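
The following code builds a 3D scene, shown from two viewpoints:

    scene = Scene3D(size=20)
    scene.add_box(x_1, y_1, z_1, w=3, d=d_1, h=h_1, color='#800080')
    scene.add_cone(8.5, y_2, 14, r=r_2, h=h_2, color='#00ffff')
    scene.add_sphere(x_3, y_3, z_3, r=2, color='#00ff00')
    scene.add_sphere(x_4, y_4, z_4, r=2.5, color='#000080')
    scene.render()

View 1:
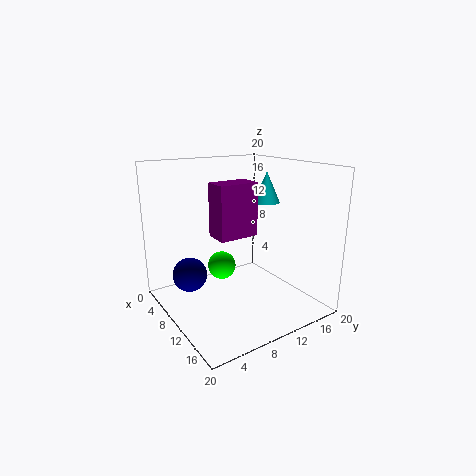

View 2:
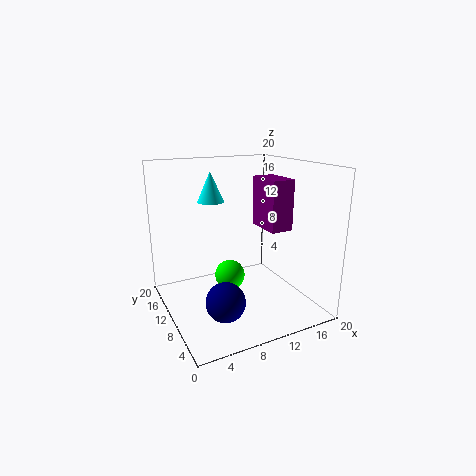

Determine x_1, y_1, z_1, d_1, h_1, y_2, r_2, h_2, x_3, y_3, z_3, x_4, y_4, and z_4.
x_1 = 12; y_1 = 4.5; z_1 = 12; d_1 = 5; h_1 = 6.5; y_2 = 16; r_2 = 2; h_2 = 4.5; x_3 = 8; y_3 = 8.5; z_3 = 5.5; x_4 = 5.5; y_4 = 4.5; z_4 = 4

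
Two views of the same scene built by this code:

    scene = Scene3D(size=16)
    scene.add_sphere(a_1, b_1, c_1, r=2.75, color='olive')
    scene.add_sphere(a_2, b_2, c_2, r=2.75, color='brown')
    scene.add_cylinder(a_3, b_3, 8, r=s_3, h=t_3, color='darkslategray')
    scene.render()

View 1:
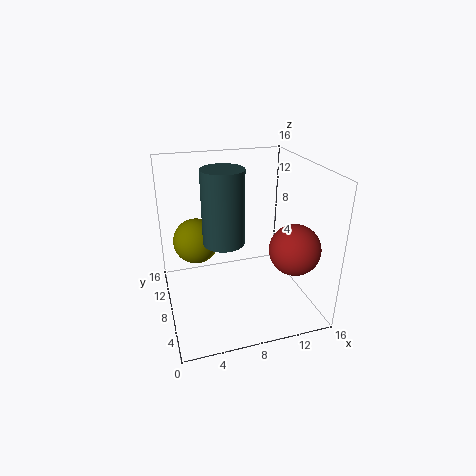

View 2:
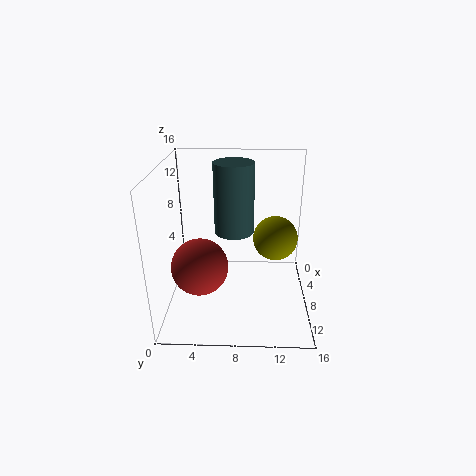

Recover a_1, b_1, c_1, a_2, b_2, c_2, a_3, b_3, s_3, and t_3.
a_1 = 4; b_1 = 12.5; c_1 = 6; a_2 = 13.25; b_2 = 4.5; c_2 = 7.5; a_3 = 6.25; b_3 = 7.5; s_3 = 2.25; t_3 = 8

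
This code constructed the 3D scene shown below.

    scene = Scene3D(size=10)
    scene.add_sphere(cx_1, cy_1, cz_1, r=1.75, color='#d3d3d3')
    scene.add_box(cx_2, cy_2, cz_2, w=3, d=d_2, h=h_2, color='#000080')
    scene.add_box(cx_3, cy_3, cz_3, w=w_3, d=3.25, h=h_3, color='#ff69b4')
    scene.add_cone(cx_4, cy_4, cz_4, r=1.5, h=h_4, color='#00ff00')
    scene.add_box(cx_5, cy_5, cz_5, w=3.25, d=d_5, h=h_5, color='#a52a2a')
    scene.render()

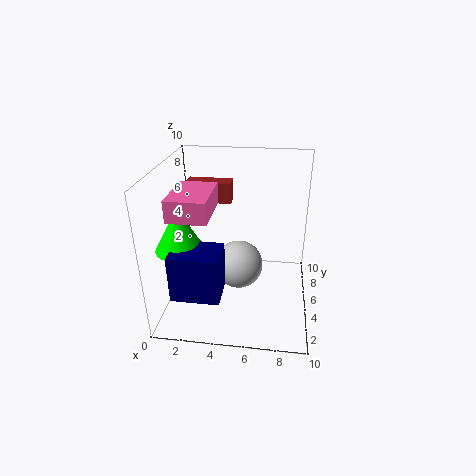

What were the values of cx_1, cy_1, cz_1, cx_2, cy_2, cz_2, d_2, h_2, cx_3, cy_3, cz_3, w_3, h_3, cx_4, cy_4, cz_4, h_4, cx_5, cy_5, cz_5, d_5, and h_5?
cx_1 = 5
cy_1 = 5.5
cz_1 = 2.5
cx_2 = 1.5
cy_2 = 0.25
cz_2 = 3
d_2 = 2.25
h_2 = 3
cx_3 = 1.75
cy_3 = 0.25
cz_3 = 8.25
w_3 = 2.25
h_3 = 1.25
cx_4 = 1.75
cy_4 = 2.25
cz_4 = 5.5
h_4 = 2.75
cx_5 = 1
cy_5 = 6.75
cz_5 = 6.75
d_5 = 1.25
h_5 = 1.5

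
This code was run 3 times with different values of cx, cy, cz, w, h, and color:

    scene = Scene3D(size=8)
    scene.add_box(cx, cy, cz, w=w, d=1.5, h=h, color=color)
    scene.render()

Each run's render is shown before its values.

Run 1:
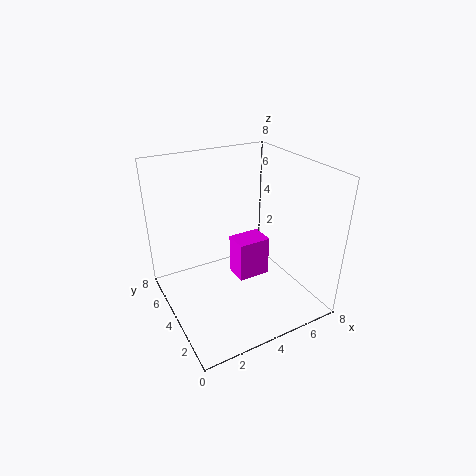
cx = 4.5; cy = 4.5; cz = 0.5; w = 2; h = 2.5; color = 'magenta'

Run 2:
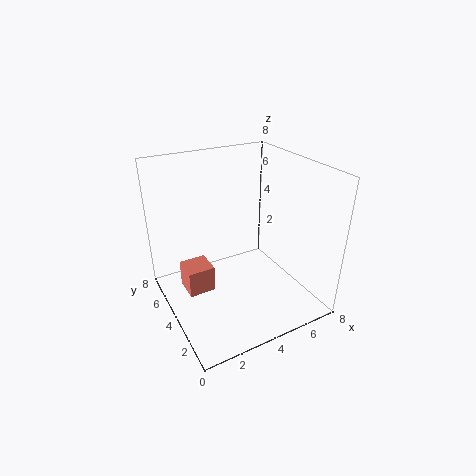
cx = 1; cy = 4; cz = 1; w = 1.5; h = 1.5; color = 'salmon'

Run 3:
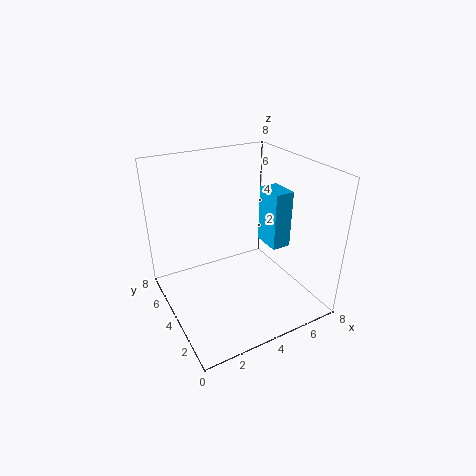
cx = 5; cy = 2; cz = 4; w = 1; h = 3; color = 'deepskyblue'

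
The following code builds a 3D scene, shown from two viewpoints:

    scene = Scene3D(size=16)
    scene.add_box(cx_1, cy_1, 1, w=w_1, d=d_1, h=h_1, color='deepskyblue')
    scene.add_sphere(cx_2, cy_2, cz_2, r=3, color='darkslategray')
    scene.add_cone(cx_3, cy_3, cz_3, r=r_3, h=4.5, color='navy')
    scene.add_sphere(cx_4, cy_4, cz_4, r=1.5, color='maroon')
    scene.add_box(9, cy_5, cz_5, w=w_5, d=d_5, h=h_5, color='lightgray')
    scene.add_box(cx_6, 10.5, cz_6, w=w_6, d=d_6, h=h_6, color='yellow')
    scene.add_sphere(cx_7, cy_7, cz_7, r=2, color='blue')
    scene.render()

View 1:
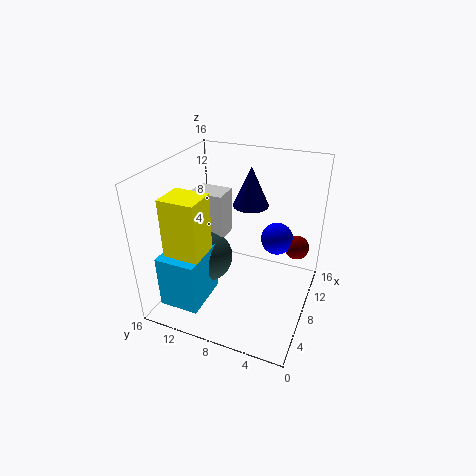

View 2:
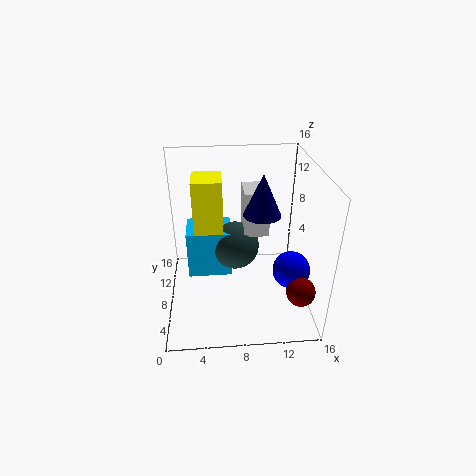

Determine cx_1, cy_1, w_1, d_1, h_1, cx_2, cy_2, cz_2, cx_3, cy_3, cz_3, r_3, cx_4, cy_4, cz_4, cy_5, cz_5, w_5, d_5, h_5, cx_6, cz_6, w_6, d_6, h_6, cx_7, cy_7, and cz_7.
cx_1 = 2, cy_1 = 10.5, w_1 = 5.5, d_1 = 4.5, h_1 = 6, cx_2 = 8, cy_2 = 12, cz_2 = 4.5, cx_3 = 10.5, cy_3 = 7.5, cz_3 = 11, r_3 = 2, cx_4 = 14, cy_4 = 2.5, cz_4 = 4.5, cy_5 = 10.5, cz_5 = 6.5, w_5 = 3, d_5 = 4, h_5 = 5.5, cx_6 = 3, cz_6 = 6.5, w_6 = 3.5, d_6 = 4, h_6 = 7, cx_7 = 13.5, cy_7 = 5, cz_7 = 5.5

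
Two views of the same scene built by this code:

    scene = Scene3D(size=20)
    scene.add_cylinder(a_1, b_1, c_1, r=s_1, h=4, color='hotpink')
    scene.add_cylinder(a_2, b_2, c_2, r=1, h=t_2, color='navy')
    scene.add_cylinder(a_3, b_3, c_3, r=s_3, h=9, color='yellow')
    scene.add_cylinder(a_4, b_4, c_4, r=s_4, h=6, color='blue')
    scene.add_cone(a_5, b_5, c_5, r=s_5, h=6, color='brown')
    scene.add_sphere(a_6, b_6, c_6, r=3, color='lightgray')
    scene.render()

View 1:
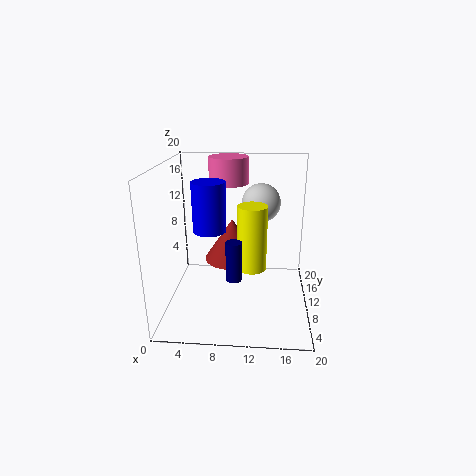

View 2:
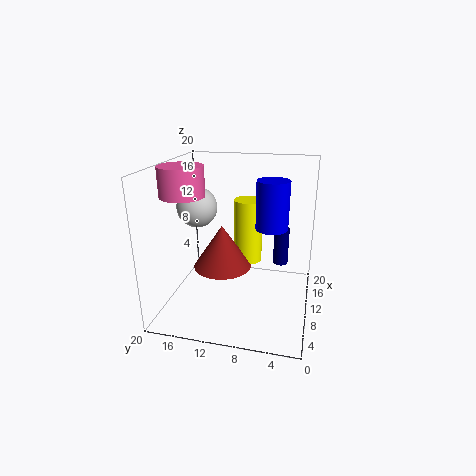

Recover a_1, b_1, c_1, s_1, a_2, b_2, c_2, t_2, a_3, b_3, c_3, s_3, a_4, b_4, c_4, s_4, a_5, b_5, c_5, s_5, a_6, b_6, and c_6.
a_1 = 8
b_1 = 17
c_1 = 16
s_1 = 3
a_2 = 10
b_2 = 4
c_2 = 7
t_2 = 5
a_3 = 12
b_3 = 9
c_3 = 6
s_3 = 2
a_4 = 7
b_4 = 5
c_4 = 13
s_4 = 2
a_5 = 9
b_5 = 12
c_5 = 6
s_5 = 4
a_6 = 13
b_6 = 17
c_6 = 13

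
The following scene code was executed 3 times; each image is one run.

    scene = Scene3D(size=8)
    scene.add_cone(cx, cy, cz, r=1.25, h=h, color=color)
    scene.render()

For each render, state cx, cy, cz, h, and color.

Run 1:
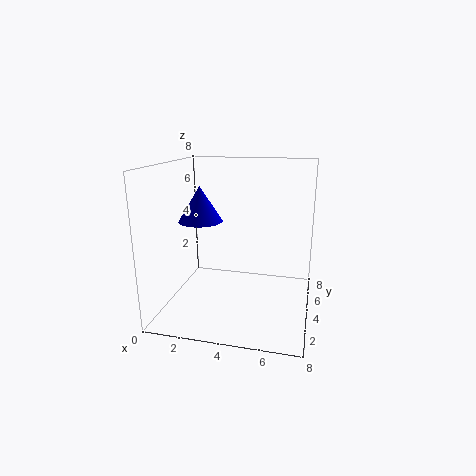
cx = 1.75
cy = 4.25
cz = 4.75
h = 2
color = 'blue'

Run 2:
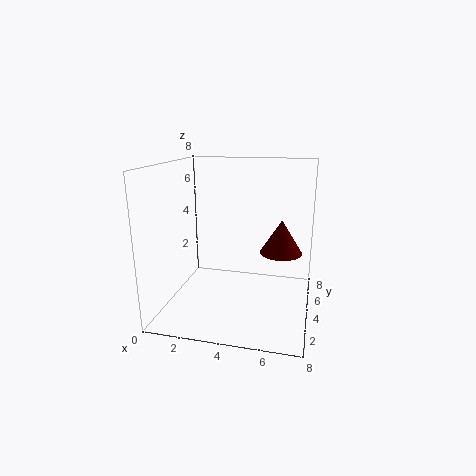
cx = 6.25
cy = 5.5
cz = 2.75
h = 2
color = 'maroon'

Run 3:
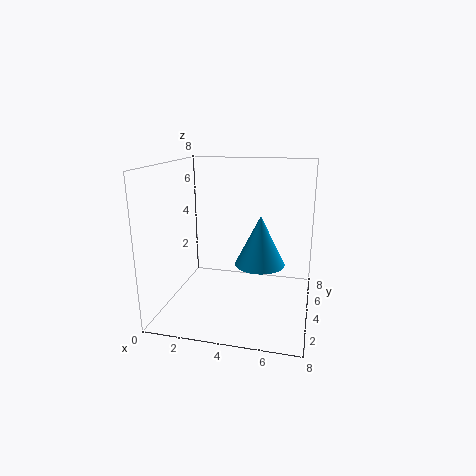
cx = 5.5
cy = 2.5
cz = 3.25
h = 2.5
color = 'deepskyblue'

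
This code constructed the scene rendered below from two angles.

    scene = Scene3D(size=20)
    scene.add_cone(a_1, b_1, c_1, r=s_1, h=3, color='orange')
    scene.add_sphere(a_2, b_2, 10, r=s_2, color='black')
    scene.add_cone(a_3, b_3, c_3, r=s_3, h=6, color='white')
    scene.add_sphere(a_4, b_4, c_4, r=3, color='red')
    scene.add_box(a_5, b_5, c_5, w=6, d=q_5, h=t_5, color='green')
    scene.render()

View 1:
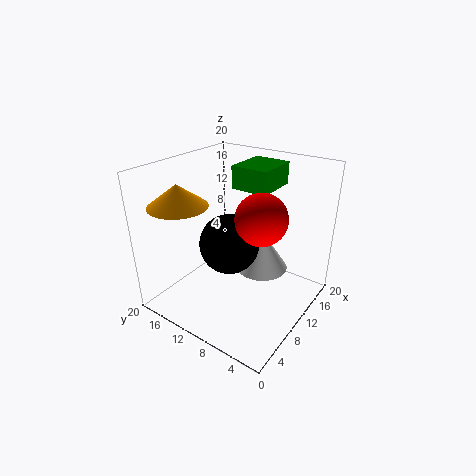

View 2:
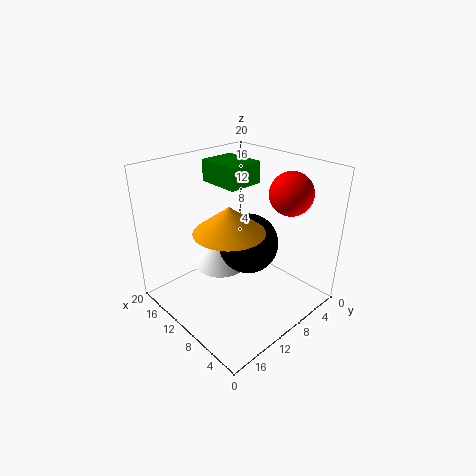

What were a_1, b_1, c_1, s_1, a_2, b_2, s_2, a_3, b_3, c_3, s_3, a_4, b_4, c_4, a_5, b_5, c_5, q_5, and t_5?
a_1 = 5, b_1 = 16, c_1 = 15, s_1 = 4, a_2 = 8, b_2 = 10, s_2 = 4, a_3 = 15, b_3 = 9, c_3 = 3, s_3 = 4, a_4 = 6, b_4 = 4, c_4 = 16, a_5 = 10, b_5 = 6, c_5 = 17, q_5 = 5, t_5 = 3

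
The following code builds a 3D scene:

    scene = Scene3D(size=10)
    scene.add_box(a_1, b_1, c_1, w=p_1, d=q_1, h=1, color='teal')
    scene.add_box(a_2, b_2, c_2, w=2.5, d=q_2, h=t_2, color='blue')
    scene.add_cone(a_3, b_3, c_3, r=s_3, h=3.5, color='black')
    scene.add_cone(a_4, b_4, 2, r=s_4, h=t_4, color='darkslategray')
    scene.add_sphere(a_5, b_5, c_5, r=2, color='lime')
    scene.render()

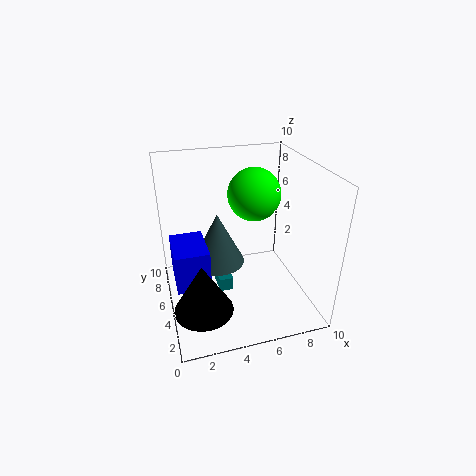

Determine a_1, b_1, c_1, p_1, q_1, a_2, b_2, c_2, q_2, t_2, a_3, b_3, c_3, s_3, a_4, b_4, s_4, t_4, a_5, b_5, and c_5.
a_1 = 3.5, b_1 = 4.5, c_1 = 1, p_1 = 1, q_1 = 3.5, a_2 = 0.5, b_2 = 5, c_2 = 1, q_2 = 3.5, t_2 = 3, a_3 = 2, b_3 = 3, c_3 = 1, s_3 = 2, a_4 = 4, b_4 = 7, s_4 = 2, t_4 = 4, a_5 = 7, b_5 = 7.5, c_5 = 7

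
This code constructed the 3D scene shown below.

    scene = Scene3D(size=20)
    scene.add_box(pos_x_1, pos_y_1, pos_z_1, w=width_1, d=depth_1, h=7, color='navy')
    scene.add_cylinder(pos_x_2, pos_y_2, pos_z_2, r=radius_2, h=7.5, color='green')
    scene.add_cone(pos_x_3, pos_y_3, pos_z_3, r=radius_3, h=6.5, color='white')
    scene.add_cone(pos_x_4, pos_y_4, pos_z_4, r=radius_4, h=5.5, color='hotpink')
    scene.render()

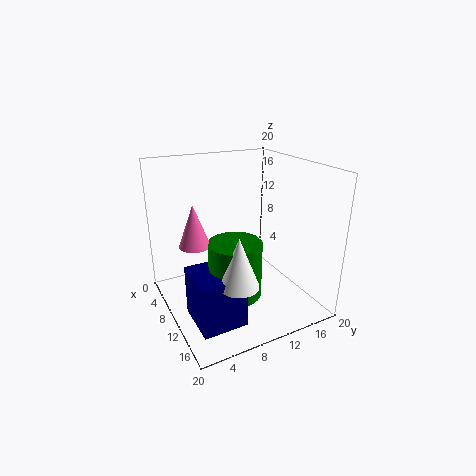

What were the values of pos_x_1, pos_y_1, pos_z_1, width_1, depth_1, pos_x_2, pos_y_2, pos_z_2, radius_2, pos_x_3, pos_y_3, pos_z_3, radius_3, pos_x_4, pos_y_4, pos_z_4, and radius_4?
pos_x_1 = 10, pos_y_1 = 2, pos_z_1 = 0.5, width_1 = 6.5, depth_1 = 6, pos_x_2 = 13, pos_y_2 = 8, pos_z_2 = 3.5, radius_2 = 3.5, pos_x_3 = 16, pos_y_3 = 7, pos_z_3 = 6.5, radius_3 = 2.5, pos_x_4 = 10.5, pos_y_4 = 3.5, pos_z_4 = 10.5, radius_4 = 2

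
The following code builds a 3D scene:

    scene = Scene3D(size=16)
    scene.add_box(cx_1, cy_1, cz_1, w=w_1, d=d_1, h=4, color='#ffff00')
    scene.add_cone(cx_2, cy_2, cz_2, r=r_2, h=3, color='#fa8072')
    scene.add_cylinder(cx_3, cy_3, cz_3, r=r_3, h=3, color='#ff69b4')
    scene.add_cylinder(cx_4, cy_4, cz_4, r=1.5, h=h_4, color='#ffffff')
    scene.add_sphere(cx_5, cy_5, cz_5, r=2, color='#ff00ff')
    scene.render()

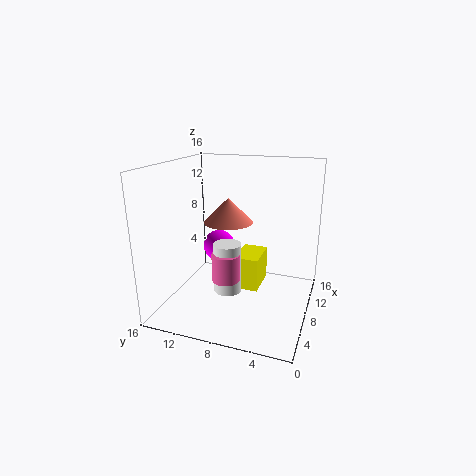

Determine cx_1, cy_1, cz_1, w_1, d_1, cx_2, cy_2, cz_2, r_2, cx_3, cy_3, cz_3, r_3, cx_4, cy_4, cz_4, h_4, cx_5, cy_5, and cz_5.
cx_1 = 9, cy_1 = 6, cz_1 = 1, w_1 = 4.5, d_1 = 3, cx_2 = 11.5, cy_2 = 10.5, cz_2 = 8.5, r_2 = 3, cx_3 = 5.5, cy_3 = 8.5, cz_3 = 4, r_3 = 1.5, cx_4 = 6, cy_4 = 8.5, cz_4 = 2.5, h_4 = 5.5, cx_5 = 12, cy_5 = 12, cz_5 = 5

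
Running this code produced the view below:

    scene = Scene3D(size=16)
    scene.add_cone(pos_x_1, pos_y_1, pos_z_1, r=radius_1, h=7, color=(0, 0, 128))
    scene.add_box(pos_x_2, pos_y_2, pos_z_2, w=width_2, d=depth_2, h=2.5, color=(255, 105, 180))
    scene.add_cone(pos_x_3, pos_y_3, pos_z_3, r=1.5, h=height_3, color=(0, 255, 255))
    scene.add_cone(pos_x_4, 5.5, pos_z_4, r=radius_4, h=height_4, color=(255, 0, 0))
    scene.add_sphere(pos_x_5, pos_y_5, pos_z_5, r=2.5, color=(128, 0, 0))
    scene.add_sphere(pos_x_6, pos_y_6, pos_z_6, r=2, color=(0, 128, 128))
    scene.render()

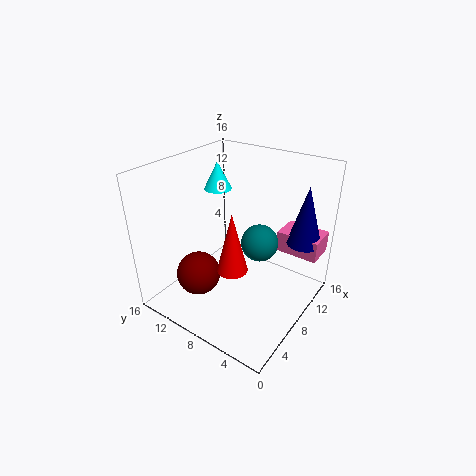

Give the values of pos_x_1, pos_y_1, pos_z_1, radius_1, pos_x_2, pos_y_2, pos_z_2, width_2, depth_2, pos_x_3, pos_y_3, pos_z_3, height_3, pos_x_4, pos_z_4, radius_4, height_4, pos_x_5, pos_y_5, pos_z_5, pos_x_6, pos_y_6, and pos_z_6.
pos_x_1 = 13.5, pos_y_1 = 2.5, pos_z_1 = 6.5, radius_1 = 2, pos_x_2 = 12.5, pos_y_2 = 0.5, pos_z_2 = 5, width_2 = 3.5, depth_2 = 5, pos_x_3 = 8.5, pos_y_3 = 11, pos_z_3 = 13, height_3 = 3, pos_x_4 = 3.5, pos_z_4 = 7.5, radius_4 = 1.5, height_4 = 6, pos_x_5 = 5, pos_y_5 = 11.5, pos_z_5 = 3.5, pos_x_6 = 8.5, pos_y_6 = 5.5, pos_z_6 = 8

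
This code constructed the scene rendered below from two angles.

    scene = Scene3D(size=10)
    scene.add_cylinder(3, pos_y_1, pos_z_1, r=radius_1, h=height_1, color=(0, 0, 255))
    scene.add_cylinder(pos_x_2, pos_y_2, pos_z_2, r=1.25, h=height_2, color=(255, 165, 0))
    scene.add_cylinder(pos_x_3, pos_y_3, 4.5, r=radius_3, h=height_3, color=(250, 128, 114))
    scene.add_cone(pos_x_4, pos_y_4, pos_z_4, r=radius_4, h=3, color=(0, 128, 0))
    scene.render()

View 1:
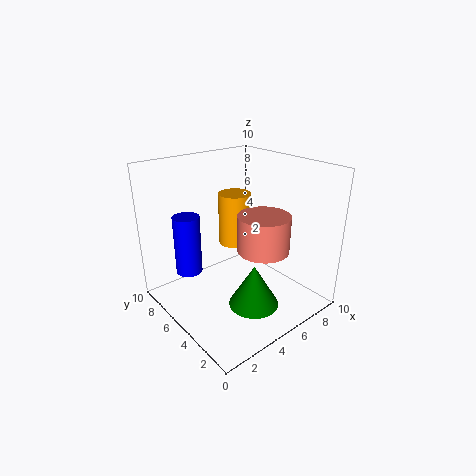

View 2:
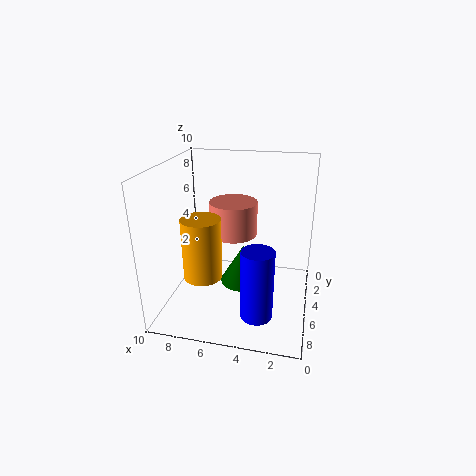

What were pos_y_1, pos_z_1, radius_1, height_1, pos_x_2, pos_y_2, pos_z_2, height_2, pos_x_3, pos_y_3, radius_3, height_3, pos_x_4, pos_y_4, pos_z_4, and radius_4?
pos_y_1 = 8.5; pos_z_1 = 1.5; radius_1 = 1; height_1 = 4.5; pos_x_2 = 6.75; pos_y_2 = 7.5; pos_z_2 = 3.25; height_2 = 4; pos_x_3 = 5.75; pos_y_3 = 3.25; radius_3 = 1.75; height_3 = 2.5; pos_x_4 = 5; pos_y_4 = 3.25; pos_z_4 = 0.5; radius_4 = 1.75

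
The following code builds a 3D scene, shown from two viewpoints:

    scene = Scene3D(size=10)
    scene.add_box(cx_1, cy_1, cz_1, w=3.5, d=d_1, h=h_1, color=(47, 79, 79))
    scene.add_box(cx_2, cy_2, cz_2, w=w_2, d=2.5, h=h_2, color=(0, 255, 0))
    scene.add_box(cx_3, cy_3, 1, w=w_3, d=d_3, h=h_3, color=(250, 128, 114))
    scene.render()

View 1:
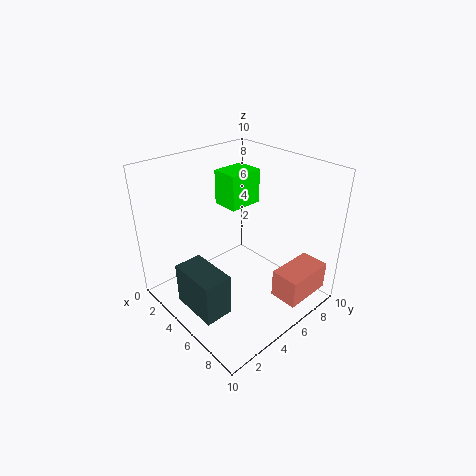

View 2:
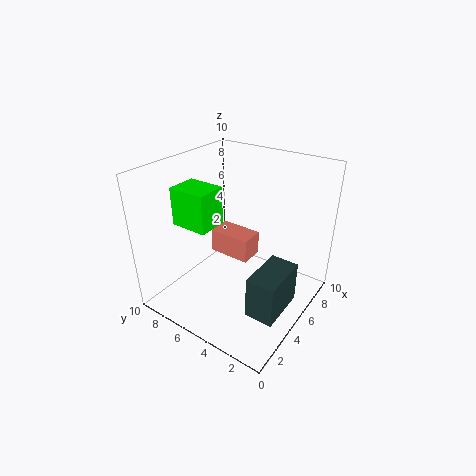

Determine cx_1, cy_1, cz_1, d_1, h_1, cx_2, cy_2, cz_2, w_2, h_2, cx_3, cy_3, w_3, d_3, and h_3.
cx_1 = 3
cy_1 = 1
cz_1 = 0.5
d_1 = 2
h_1 = 3
cx_2 = 2
cy_2 = 5.5
cz_2 = 6.5
w_2 = 2
h_2 = 2.5
cx_3 = 7.5
cy_3 = 6
w_3 = 2
d_3 = 3.5
h_3 = 2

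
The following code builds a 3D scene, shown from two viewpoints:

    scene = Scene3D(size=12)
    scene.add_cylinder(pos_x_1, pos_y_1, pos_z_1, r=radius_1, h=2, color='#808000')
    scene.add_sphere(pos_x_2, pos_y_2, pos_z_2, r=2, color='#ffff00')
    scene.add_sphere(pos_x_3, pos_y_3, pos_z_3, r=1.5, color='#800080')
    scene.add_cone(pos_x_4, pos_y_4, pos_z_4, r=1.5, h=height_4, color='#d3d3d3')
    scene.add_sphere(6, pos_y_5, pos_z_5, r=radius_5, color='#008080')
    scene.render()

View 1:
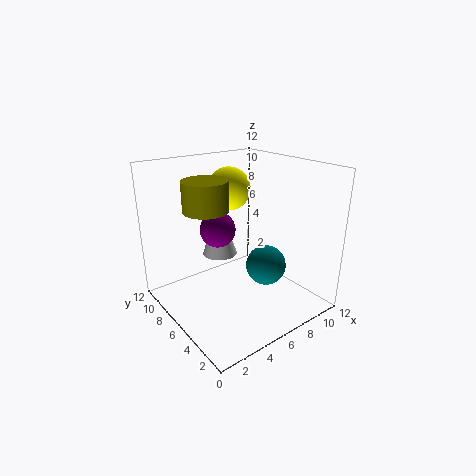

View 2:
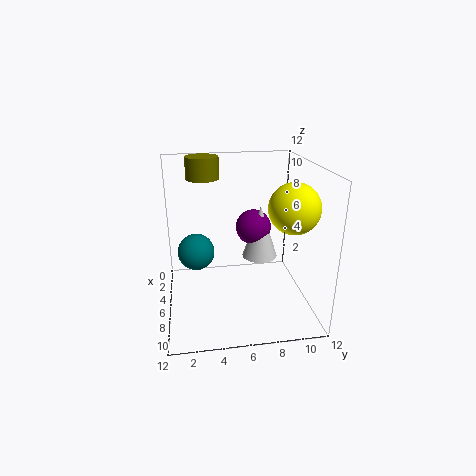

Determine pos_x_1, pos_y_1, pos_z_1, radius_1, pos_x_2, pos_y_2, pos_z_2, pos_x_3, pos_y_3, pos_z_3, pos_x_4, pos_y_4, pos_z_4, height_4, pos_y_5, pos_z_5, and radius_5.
pos_x_1 = 1.5
pos_y_1 = 3.5
pos_z_1 = 10
radius_1 = 1.5
pos_x_2 = 8
pos_y_2 = 10
pos_z_2 = 9
pos_x_3 = 5
pos_y_3 = 7.5
pos_z_3 = 6.5
pos_x_4 = 5.5
pos_y_4 = 8
pos_z_4 = 4
height_4 = 4.5
pos_y_5 = 2.5
pos_z_5 = 5
radius_5 = 1.5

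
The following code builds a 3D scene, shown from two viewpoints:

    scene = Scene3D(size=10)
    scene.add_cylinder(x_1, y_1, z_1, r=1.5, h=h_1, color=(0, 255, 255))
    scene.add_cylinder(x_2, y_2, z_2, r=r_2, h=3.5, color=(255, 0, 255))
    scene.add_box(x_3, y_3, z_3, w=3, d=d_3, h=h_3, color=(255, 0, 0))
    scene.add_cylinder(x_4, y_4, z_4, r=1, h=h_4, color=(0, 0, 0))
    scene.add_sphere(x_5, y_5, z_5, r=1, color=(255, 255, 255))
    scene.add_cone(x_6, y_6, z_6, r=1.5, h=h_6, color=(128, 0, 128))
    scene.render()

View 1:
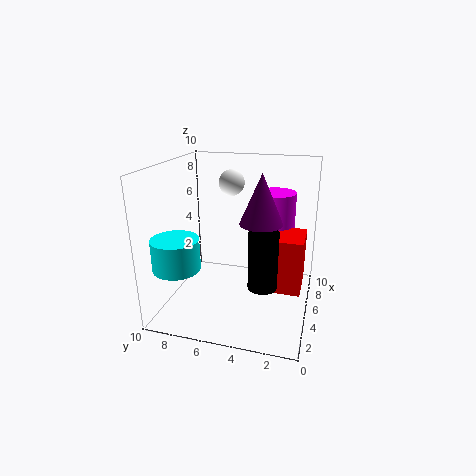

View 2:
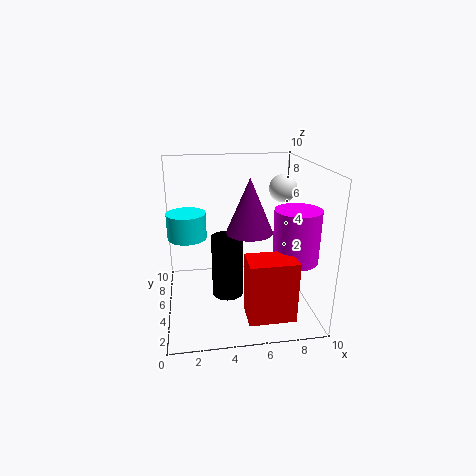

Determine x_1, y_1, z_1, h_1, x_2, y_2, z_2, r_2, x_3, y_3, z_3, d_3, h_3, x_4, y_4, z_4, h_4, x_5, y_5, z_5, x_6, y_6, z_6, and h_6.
x_1 = 1.5; y_1 = 8; z_1 = 4; h_1 = 2; x_2 = 8.5; y_2 = 3; z_2 = 4; r_2 = 1.5; x_3 = 5; y_3 = 0.5; z_3 = 1; d_3 = 2; h_3 = 4; x_4 = 4; y_4 = 3; z_4 = 2; h_4 = 4; x_5 = 8.5; y_5 = 6.5; z_5 = 8; x_6 = 5.5; y_6 = 3.5; z_6 = 6; h_6 = 3.5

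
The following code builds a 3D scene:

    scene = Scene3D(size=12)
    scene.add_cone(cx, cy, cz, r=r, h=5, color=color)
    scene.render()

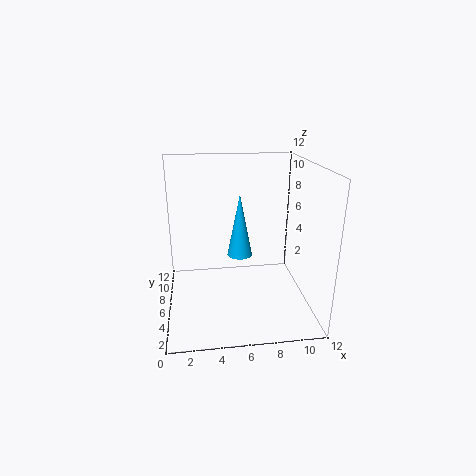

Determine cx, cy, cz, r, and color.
cx = 6
cy = 5
cz = 5
r = 1
color = 'deepskyblue'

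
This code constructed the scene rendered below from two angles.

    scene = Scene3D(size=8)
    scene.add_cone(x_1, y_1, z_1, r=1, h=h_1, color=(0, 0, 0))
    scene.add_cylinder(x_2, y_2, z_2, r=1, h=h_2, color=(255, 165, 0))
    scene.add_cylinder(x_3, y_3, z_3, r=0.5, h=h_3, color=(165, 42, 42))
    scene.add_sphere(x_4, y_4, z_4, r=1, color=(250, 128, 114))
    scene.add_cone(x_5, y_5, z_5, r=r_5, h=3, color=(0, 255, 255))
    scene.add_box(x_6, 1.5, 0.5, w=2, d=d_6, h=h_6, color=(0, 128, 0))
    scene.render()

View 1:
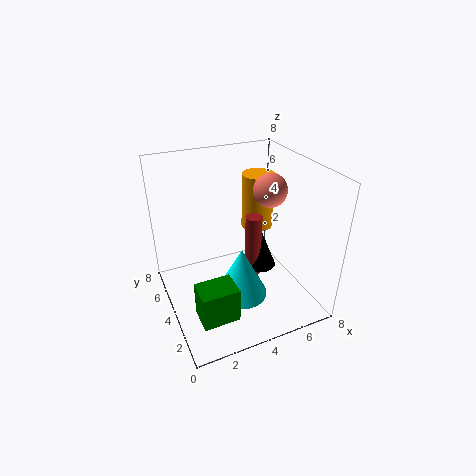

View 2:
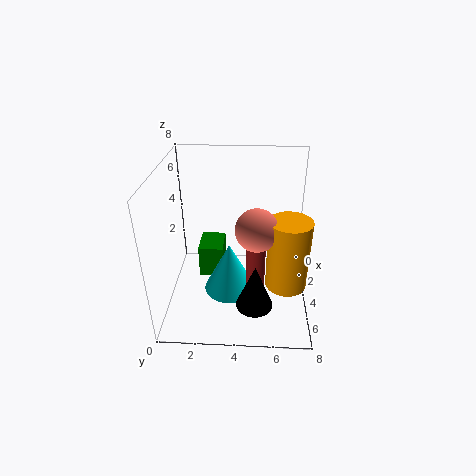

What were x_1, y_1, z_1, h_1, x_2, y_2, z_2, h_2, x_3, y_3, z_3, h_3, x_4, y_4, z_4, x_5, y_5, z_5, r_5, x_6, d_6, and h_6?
x_1 = 6; y_1 = 5; z_1 = 1; h_1 = 2.5; x_2 = 6.5; y_2 = 6.5; z_2 = 3; h_2 = 3.5; x_3 = 5.5; y_3 = 5; z_3 = 0.5; h_3 = 4; x_4 = 6.5; y_4 = 5; z_4 = 6; x_5 = 4; y_5 = 3.5; z_5 = 0.5; r_5 = 1.5; x_6 = 1; d_6 = 1.5; h_6 = 2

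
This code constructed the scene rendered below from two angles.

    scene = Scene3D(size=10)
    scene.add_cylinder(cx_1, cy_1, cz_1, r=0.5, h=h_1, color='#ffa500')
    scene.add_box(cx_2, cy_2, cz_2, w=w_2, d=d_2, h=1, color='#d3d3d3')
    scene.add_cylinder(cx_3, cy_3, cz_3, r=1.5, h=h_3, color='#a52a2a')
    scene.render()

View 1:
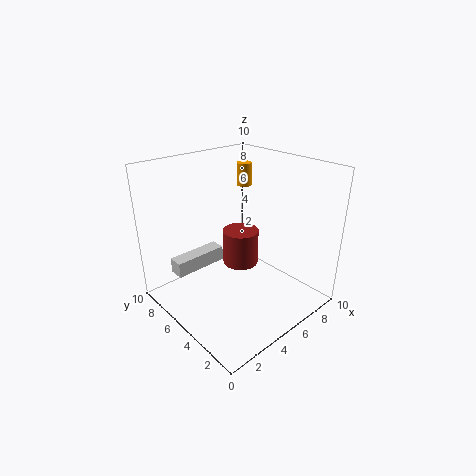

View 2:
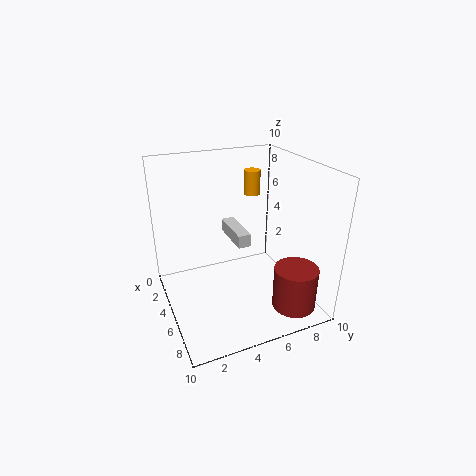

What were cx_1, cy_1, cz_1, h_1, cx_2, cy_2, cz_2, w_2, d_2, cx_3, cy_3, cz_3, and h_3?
cx_1 = 6
cy_1 = 5.5
cz_1 = 8.5
h_1 = 1.5
cx_2 = 0.5
cy_2 = 5.5
cz_2 = 3.5
w_2 = 3.5
d_2 = 1
cx_3 = 8
cy_3 = 8
cz_3 = 0.5
h_3 = 3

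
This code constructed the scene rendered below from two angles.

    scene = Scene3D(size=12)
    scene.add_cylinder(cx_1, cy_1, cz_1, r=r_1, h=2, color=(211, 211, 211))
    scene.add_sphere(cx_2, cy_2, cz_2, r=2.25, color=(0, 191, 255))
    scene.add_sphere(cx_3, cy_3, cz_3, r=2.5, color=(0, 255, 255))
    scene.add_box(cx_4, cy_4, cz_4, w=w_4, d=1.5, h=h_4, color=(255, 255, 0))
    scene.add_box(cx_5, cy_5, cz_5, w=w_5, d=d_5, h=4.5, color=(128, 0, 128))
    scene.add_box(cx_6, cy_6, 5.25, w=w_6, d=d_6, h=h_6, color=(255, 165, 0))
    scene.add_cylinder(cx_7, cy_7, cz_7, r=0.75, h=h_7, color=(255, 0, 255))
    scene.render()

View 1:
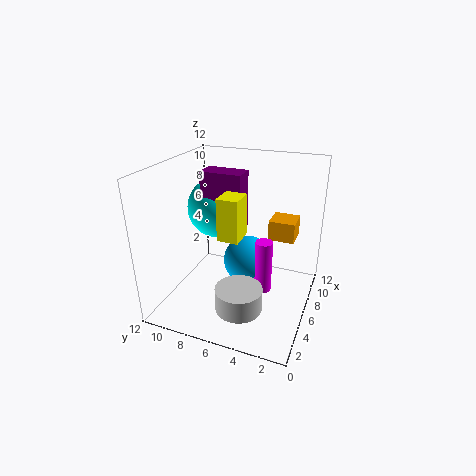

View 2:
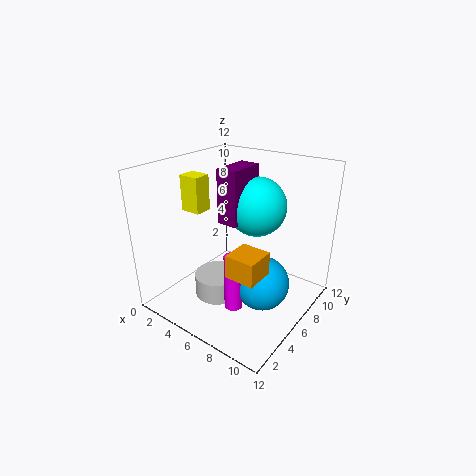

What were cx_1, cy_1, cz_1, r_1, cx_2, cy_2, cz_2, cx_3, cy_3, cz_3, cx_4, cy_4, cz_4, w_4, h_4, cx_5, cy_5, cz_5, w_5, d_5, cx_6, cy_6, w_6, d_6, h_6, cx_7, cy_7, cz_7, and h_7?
cx_1 = 4.25, cy_1 = 5.25, cz_1 = 0.25, r_1 = 2, cx_2 = 8.5, cy_2 = 6, cz_2 = 2.5, cx_3 = 6.5, cy_3 = 8, cz_3 = 8.25, cx_4 = 1.5, cy_4 = 4.25, cz_4 = 8, w_4 = 1.75, h_4 = 3, cx_5 = 4.5, cy_5 = 5.25, cz_5 = 7.25, w_5 = 1.75, d_5 = 3.25, cx_6 = 8, cy_6 = 1.75, w_6 = 2.25, d_6 = 2.25, h_6 = 1.75, cx_7 = 7, cy_7 = 4, cz_7 = 0.75, h_7 = 4.75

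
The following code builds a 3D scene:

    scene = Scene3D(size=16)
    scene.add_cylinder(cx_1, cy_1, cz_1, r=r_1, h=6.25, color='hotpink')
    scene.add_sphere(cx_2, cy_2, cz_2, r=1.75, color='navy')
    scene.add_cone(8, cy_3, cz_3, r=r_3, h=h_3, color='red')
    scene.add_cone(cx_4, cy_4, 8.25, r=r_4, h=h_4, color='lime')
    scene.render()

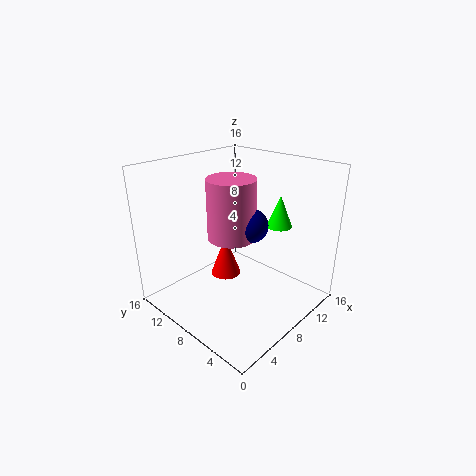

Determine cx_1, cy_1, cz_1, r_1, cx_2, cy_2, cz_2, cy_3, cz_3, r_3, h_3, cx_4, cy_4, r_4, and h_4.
cx_1 = 6.25
cy_1 = 7.25
cz_1 = 9
r_1 = 2.5
cx_2 = 7.25
cy_2 = 5.5
cz_2 = 10.5
cy_3 = 10
cz_3 = 2.75
r_3 = 1.75
h_3 = 4.75
cx_4 = 13.25
cy_4 = 6.25
r_4 = 1.5
h_4 = 3.75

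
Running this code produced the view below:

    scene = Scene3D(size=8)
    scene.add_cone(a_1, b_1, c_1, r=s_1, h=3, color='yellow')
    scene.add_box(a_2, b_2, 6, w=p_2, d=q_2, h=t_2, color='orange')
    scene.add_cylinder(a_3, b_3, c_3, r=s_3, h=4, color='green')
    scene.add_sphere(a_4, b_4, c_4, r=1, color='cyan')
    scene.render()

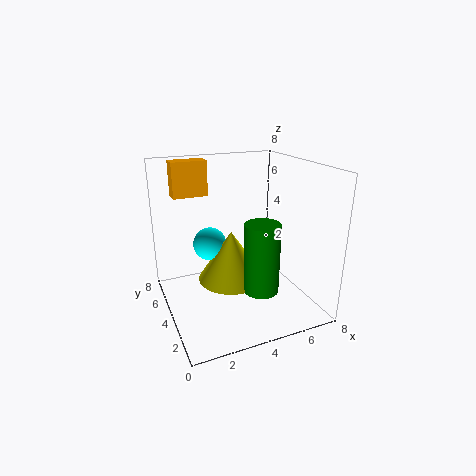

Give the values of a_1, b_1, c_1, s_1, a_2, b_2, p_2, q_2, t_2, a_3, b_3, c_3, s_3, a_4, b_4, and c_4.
a_1 = 4; b_1 = 5; c_1 = 1; s_1 = 2; a_2 = 1; b_2 = 6; p_2 = 2; q_2 = 1; t_2 = 2; a_3 = 5; b_3 = 3; c_3 = 1; s_3 = 1; a_4 = 3; b_4 = 6; c_4 = 3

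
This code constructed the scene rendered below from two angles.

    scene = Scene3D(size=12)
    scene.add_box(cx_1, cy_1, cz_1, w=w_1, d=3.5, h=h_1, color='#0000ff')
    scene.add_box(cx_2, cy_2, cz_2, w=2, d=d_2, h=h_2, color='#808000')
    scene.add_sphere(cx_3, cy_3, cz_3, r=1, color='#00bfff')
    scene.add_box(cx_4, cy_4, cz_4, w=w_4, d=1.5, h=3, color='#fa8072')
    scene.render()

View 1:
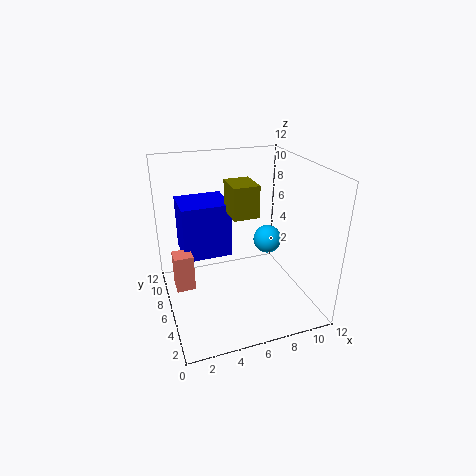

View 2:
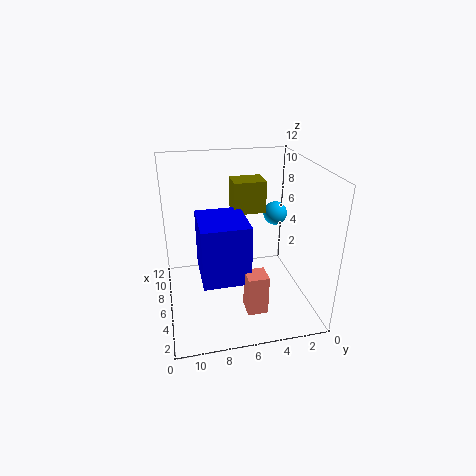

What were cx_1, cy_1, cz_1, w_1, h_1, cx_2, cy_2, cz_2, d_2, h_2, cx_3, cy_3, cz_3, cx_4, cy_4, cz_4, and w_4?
cx_1 = 1.5, cy_1 = 6, cz_1 = 4.5, w_1 = 4, h_1 = 4.5, cx_2 = 5, cy_2 = 4, cz_2 = 8.5, d_2 = 2.5, h_2 = 2.5, cx_3 = 7, cy_3 = 2.5, cz_3 = 7.5, cx_4 = 0.5, cy_4 = 5, cz_4 = 2.5, w_4 = 1.5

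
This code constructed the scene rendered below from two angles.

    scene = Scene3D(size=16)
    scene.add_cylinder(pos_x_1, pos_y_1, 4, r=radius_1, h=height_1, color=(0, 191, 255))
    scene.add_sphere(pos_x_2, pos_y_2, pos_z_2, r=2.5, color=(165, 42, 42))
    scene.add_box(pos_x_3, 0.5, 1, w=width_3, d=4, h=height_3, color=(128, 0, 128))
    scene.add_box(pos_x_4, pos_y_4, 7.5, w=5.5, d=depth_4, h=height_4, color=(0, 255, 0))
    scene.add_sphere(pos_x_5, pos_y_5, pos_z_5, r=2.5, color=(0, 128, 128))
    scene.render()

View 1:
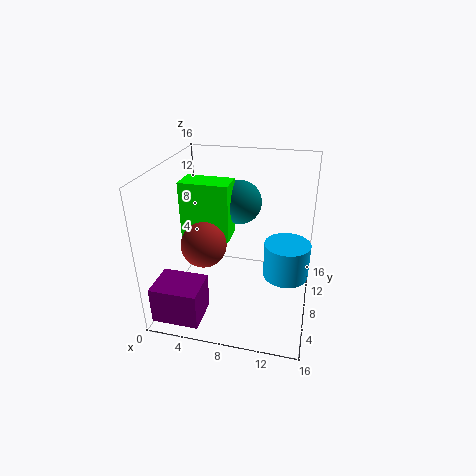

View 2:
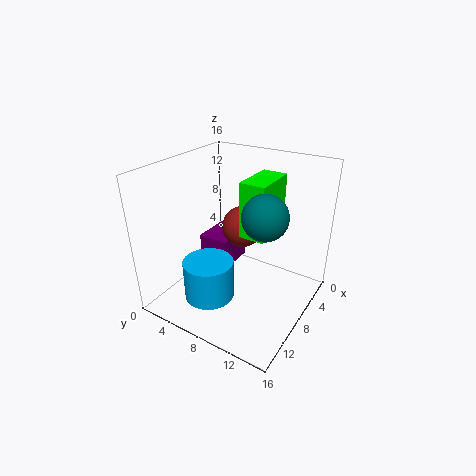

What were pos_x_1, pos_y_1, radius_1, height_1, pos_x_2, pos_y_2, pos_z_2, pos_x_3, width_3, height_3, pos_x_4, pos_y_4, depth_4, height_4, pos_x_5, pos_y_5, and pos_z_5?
pos_x_1 = 13.5
pos_y_1 = 8
radius_1 = 2.5
height_1 = 4
pos_x_2 = 4.5
pos_y_2 = 6.5
pos_z_2 = 7.5
pos_x_3 = 0.5
width_3 = 5
height_3 = 4
pos_x_4 = 1.5
pos_y_4 = 7.5
depth_4 = 3
height_4 = 6.5
pos_x_5 = 7.5
pos_y_5 = 11
pos_z_5 = 11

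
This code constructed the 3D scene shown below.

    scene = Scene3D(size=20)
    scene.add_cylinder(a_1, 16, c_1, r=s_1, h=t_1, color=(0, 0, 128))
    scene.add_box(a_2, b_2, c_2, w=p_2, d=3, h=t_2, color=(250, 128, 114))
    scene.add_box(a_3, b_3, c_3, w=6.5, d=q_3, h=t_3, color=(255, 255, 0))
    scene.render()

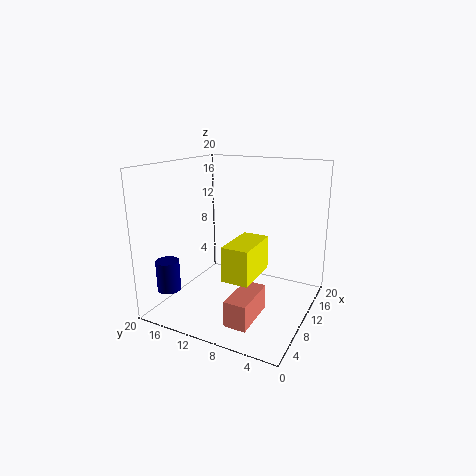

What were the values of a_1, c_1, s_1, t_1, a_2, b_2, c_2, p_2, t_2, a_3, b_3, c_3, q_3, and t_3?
a_1 = 2, c_1 = 4.5, s_1 = 1.5, t_1 = 4, a_2 = 3, b_2 = 5.5, c_2 = 0.5, p_2 = 6.5, t_2 = 3.5, a_3 = 3.5, b_3 = 5.5, c_3 = 6.5, q_3 = 3.5, t_3 = 4.5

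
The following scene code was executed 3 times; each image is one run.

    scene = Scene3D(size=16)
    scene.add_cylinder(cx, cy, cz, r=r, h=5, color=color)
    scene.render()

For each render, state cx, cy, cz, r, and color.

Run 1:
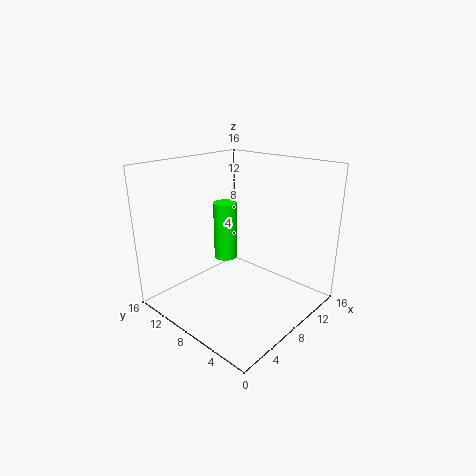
cx = 2.5; cy = 4.5; cz = 9; r = 1; color = 'lime'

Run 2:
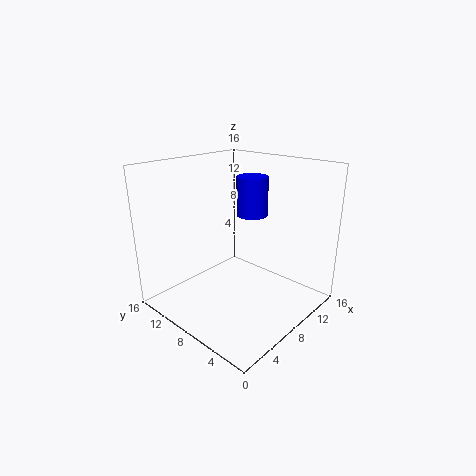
cx = 14; cy = 11; cz = 8.5; r = 2; color = 'blue'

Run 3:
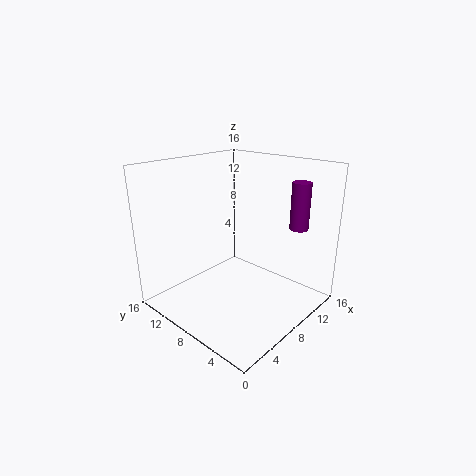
cx = 11.5; cy = 2.5; cz = 9.5; r = 1; color = 'purple'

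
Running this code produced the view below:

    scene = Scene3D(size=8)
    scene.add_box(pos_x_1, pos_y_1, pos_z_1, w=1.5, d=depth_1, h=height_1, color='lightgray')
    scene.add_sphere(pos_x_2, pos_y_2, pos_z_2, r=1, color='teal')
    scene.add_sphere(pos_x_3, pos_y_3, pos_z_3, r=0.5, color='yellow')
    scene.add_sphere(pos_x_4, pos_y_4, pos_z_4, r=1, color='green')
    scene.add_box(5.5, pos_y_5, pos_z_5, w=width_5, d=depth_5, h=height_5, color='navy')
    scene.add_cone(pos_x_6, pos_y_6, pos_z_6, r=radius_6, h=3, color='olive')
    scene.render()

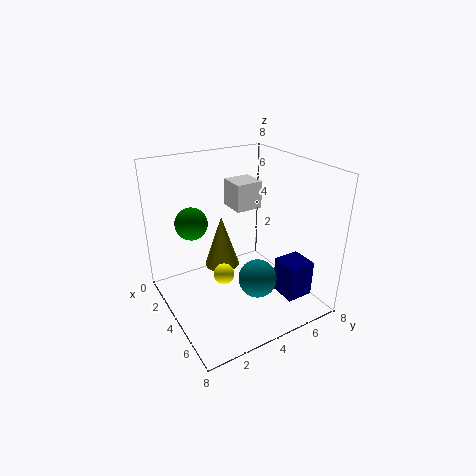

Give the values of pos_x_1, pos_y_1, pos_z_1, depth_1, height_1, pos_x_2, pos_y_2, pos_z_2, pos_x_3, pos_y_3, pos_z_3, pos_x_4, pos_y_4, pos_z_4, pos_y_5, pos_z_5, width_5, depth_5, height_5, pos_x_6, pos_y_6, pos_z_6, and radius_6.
pos_x_1 = 2.5; pos_y_1 = 4; pos_z_1 = 5.5; depth_1 = 1.5; height_1 = 1.5; pos_x_2 = 6; pos_y_2 = 4; pos_z_2 = 2.5; pos_x_3 = 6; pos_y_3 = 2; pos_z_3 = 3.5; pos_x_4 = 1; pos_y_4 = 2.5; pos_z_4 = 4; pos_y_5 = 5.5; pos_z_5 = 1; width_5 = 1.5; depth_5 = 1.5; height_5 = 2; pos_x_6 = 3; pos_y_6 = 3.5; pos_z_6 = 2; radius_6 = 1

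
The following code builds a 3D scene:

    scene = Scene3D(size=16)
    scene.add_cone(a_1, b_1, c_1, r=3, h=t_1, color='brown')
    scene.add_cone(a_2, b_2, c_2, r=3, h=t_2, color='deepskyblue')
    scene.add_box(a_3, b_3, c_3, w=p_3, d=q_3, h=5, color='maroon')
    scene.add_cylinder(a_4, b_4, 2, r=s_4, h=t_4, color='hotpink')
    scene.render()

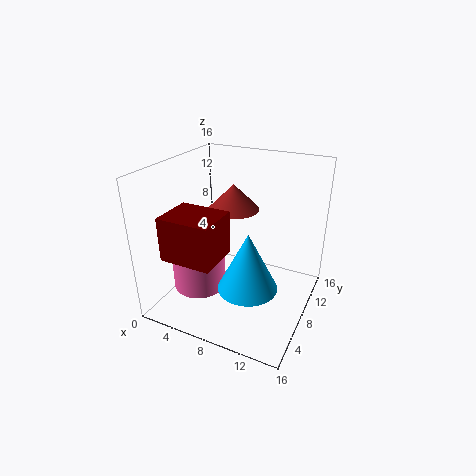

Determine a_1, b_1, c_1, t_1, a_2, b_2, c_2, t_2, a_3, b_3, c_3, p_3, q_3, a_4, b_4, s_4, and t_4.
a_1 = 6, b_1 = 11, c_1 = 10, t_1 = 3, a_2 = 11, b_2 = 4, c_2 = 5, t_2 = 6, a_3 = 1, b_3 = 3, c_3 = 6, p_3 = 6, q_3 = 5, a_4 = 4, b_4 = 6, s_4 = 3, t_4 = 4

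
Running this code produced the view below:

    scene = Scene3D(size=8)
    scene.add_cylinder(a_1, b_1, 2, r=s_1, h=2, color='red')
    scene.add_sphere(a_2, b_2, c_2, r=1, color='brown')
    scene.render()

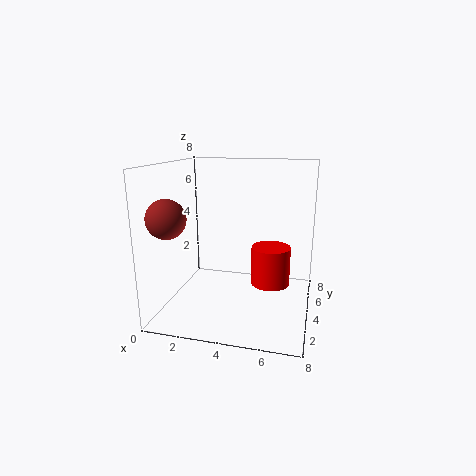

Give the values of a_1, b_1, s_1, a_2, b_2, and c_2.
a_1 = 6
b_1 = 3
s_1 = 1
a_2 = 1
b_2 = 1.5
c_2 = 5.5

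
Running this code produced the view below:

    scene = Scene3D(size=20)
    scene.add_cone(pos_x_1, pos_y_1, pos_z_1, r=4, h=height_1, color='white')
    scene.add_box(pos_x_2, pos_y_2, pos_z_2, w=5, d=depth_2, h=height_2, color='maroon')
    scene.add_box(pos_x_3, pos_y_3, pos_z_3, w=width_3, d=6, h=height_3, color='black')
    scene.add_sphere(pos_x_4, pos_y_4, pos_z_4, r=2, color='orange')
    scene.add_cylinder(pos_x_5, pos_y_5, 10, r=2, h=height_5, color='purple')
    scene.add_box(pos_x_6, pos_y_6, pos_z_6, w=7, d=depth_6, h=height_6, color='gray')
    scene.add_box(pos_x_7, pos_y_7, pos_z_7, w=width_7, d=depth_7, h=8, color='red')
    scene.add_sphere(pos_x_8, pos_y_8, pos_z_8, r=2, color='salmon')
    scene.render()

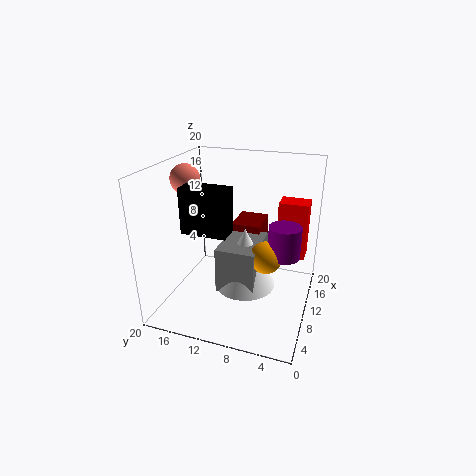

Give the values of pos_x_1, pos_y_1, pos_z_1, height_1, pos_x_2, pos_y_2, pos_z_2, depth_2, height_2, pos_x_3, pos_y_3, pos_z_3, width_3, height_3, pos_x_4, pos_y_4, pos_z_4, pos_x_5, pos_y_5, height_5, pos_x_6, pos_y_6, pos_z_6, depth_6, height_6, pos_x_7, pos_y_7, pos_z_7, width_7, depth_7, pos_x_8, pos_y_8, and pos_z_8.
pos_x_1 = 7, pos_y_1 = 8, pos_z_1 = 5, height_1 = 8, pos_x_2 = 10, pos_y_2 = 7, pos_z_2 = 8, depth_2 = 4, height_2 = 4, pos_x_3 = 5, pos_y_3 = 10, pos_z_3 = 12, width_3 = 3, height_3 = 6, pos_x_4 = 6, pos_y_4 = 5, pos_z_4 = 10, pos_x_5 = 7, pos_y_5 = 3, height_5 = 4, pos_x_6 = 4, pos_y_6 = 6, pos_z_6 = 5, depth_6 = 5, height_6 = 6, pos_x_7 = 12, pos_y_7 = 1, pos_z_7 = 7, width_7 = 3, depth_7 = 4, pos_x_8 = 9, pos_y_8 = 17, pos_z_8 = 18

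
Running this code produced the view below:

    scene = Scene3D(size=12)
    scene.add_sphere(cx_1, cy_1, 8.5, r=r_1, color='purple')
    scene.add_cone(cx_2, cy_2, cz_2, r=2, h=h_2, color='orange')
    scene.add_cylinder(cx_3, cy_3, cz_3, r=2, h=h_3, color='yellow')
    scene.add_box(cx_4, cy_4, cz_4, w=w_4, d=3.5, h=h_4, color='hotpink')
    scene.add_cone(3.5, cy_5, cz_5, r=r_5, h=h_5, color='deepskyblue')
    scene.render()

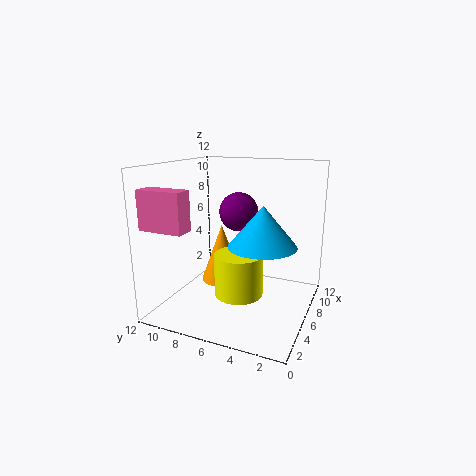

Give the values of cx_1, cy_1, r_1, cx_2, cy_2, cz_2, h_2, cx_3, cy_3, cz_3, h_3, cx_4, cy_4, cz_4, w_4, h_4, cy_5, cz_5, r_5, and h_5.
cx_1 = 5
cy_1 = 5.5
r_1 = 1.5
cx_2 = 9
cy_2 = 9
cz_2 = 0.5
h_2 = 5.5
cx_3 = 5
cy_3 = 5.5
cz_3 = 1.5
h_3 = 3.5
cx_4 = 0.5
cy_4 = 8
cz_4 = 7.5
w_4 = 1.5
h_4 = 3
cy_5 = 3
cz_5 = 6.5
r_5 = 2.5
h_5 = 3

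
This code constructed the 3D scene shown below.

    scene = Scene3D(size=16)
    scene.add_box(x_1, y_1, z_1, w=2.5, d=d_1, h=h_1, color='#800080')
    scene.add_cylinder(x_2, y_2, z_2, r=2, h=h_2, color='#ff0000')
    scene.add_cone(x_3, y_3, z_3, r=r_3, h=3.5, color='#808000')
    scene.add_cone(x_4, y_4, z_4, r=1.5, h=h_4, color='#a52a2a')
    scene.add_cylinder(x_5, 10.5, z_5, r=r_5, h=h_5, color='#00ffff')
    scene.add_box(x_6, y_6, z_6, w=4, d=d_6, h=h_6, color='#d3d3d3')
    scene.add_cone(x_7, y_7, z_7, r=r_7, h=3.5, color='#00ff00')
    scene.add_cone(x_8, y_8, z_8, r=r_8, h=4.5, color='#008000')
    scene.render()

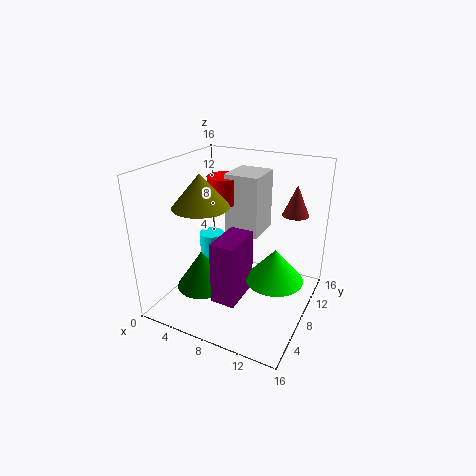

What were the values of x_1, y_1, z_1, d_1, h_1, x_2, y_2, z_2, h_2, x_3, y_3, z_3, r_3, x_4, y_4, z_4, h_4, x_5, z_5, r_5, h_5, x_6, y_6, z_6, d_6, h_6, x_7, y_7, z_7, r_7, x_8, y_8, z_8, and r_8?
x_1 = 8; y_1 = 2; z_1 = 3.5; d_1 = 4.5; h_1 = 6.5; x_2 = 5; y_2 = 10.5; z_2 = 11; h_2 = 3; x_3 = 5; y_3 = 5.5; z_3 = 12; r_3 = 3; x_4 = 13; y_4 = 12.5; z_4 = 10; h_4 = 3.5; x_5 = 3; z_5 = 2.5; r_5 = 1.5; h_5 = 4; x_6 = 5.5; y_6 = 9.5; z_6 = 7.5; d_6 = 4.5; h_6 = 7; x_7 = 13; y_7 = 6.5; z_7 = 5; r_7 = 3; x_8 = 4; y_8 = 6.5; z_8 = 1.5; r_8 = 3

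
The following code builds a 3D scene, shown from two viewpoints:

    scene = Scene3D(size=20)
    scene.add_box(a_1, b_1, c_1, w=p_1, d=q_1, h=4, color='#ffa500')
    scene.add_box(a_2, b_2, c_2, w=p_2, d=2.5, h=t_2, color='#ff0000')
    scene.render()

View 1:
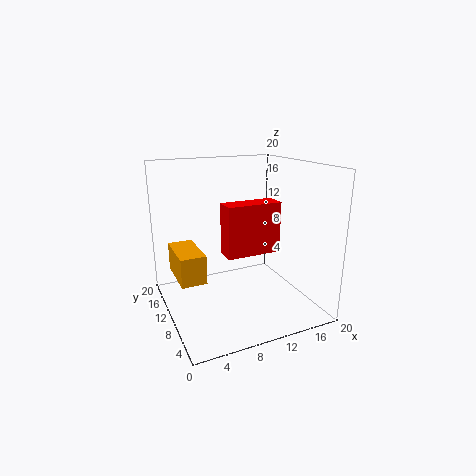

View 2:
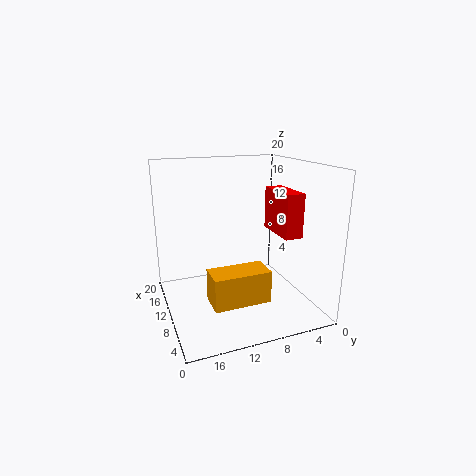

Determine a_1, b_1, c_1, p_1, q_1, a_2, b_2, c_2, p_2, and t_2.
a_1 = 1.5, b_1 = 9, c_1 = 4.5, p_1 = 3.5, q_1 = 7, a_2 = 5.5, b_2 = 2.5, c_2 = 10.5, p_2 = 6.5, t_2 = 6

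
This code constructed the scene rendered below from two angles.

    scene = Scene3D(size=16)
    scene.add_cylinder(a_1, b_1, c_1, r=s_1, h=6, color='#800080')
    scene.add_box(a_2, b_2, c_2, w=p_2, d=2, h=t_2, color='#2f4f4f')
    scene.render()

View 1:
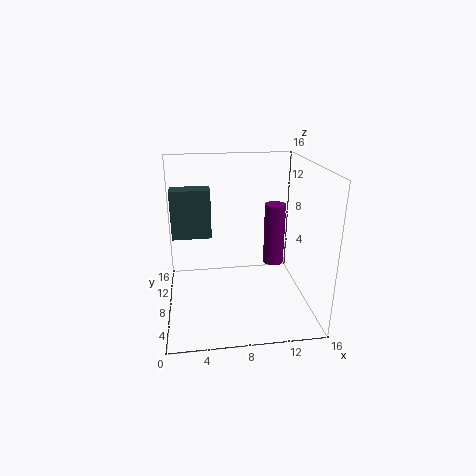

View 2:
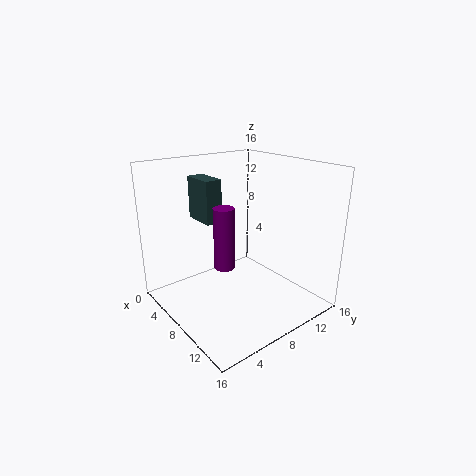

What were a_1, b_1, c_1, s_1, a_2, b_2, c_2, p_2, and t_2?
a_1 = 11, b_1 = 4, c_1 = 7, s_1 = 1, a_2 = 1, b_2 = 6, c_2 = 9, p_2 = 4, t_2 = 5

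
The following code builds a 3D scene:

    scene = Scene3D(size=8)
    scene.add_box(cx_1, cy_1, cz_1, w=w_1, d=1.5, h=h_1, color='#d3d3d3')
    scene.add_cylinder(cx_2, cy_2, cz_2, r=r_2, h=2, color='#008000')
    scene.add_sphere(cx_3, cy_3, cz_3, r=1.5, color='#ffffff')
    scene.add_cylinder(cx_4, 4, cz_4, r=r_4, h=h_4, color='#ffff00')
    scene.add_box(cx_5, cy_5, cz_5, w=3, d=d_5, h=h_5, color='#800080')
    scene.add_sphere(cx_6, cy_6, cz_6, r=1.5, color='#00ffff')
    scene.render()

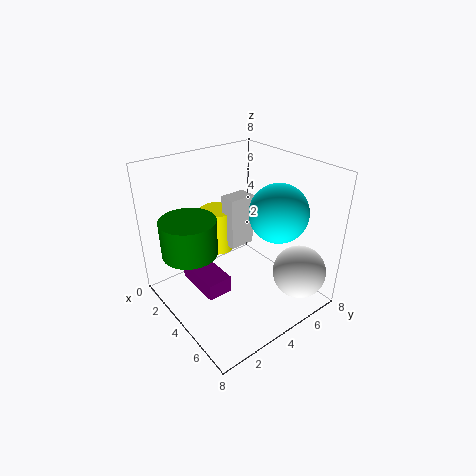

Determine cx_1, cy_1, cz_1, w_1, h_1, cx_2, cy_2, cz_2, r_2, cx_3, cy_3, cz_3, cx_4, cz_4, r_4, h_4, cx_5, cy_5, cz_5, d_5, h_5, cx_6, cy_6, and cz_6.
cx_1 = 2.5; cy_1 = 4; cz_1 = 3; w_1 = 1; h_1 = 3; cx_2 = 3; cy_2 = 1.5; cz_2 = 3.5; r_2 = 1.5; cx_3 = 6.5; cy_3 = 6.5; cz_3 = 2; cx_4 = 2; cz_4 = 2.5; r_4 = 1; h_4 = 2.5; cx_5 = 1; cy_5 = 2; cz_5 = 0.5; d_5 = 1.5; h_5 = 1; cx_6 = 6; cy_6 = 5; cz_6 = 6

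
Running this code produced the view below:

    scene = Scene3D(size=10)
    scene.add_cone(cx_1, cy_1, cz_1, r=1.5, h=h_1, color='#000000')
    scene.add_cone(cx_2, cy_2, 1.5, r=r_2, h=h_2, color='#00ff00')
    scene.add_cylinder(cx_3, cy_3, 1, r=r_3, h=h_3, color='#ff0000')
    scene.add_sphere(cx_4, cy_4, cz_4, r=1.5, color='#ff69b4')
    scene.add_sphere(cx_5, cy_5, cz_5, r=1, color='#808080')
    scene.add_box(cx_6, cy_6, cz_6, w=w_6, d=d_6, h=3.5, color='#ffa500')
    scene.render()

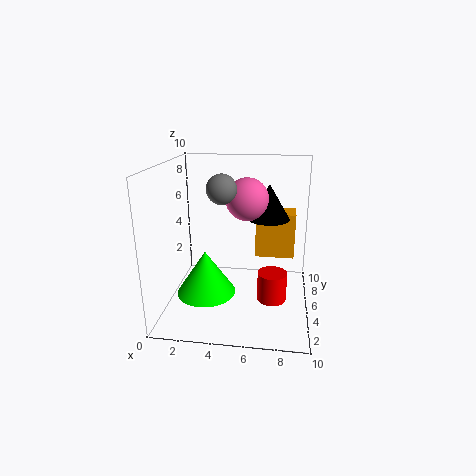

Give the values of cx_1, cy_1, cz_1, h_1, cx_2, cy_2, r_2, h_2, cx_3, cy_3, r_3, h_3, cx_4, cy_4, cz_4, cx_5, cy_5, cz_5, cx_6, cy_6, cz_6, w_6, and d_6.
cx_1 = 7
cy_1 = 6.5
cz_1 = 6
h_1 = 2.5
cx_2 = 3
cy_2 = 3.5
r_2 = 2
h_2 = 3
cx_3 = 7.5
cy_3 = 4
r_3 = 1
h_3 = 2
cx_4 = 5.5
cy_4 = 6
cz_4 = 7.5
cx_5 = 4
cy_5 = 4.5
cz_5 = 8.5
cx_6 = 6
cy_6 = 7.5
cz_6 = 2.5
w_6 = 3
d_6 = 2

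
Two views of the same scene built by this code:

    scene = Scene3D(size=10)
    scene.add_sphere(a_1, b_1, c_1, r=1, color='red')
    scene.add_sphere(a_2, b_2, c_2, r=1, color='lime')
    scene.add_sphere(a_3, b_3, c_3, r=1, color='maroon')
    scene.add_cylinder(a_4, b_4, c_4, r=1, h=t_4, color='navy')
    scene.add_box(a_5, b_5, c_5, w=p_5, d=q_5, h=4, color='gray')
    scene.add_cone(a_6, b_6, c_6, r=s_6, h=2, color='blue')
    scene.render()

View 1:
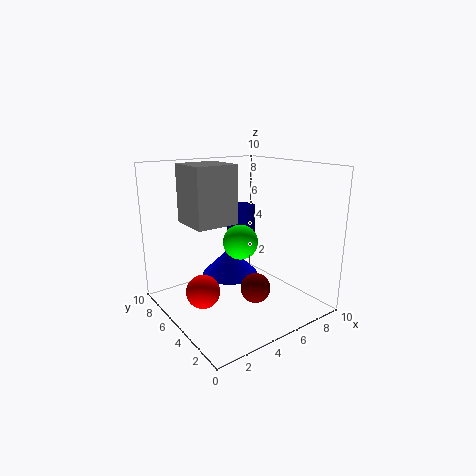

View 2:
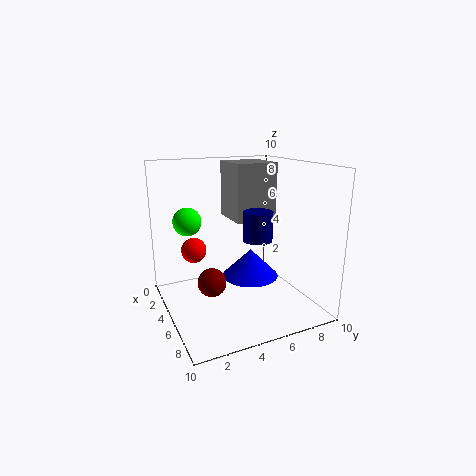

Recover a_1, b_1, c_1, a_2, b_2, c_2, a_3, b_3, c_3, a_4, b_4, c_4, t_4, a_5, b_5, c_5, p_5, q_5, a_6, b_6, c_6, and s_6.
a_1 = 1, b_1 = 3, c_1 = 3, a_2 = 3, b_2 = 2, c_2 = 6, a_3 = 5, b_3 = 3, c_3 = 2, a_4 = 6, b_4 = 6, c_4 = 5, t_4 = 2, a_5 = 2, b_5 = 5, c_5 = 6, p_5 = 3, q_5 = 3, a_6 = 5, b_6 = 6, c_6 = 2, s_6 = 2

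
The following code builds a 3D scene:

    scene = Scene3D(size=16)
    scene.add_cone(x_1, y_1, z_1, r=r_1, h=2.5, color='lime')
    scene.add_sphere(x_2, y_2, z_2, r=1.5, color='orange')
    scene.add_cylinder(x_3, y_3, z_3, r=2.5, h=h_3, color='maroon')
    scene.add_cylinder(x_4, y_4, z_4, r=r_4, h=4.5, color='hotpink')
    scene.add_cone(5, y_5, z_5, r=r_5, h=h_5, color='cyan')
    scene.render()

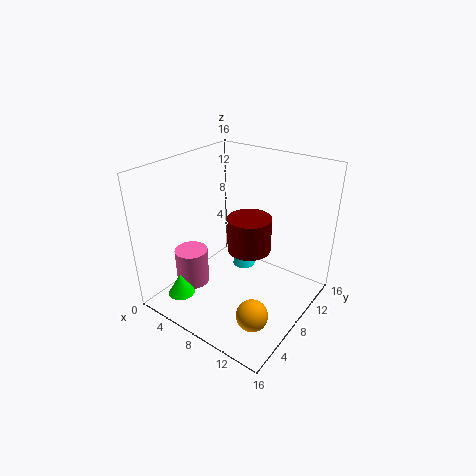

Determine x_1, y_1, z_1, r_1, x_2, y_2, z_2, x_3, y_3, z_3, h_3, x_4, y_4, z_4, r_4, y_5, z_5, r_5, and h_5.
x_1 = 3.5; y_1 = 3; z_1 = 1.5; r_1 = 1.5; x_2 = 14; y_2 = 2; z_2 = 4.5; x_3 = 8.5; y_3 = 9.5; z_3 = 6; h_3 = 4; x_4 = 2; y_4 = 6.5; z_4 = 0.5; r_4 = 2; y_5 = 13.5; z_5 = 0.5; r_5 = 1.5; h_5 = 4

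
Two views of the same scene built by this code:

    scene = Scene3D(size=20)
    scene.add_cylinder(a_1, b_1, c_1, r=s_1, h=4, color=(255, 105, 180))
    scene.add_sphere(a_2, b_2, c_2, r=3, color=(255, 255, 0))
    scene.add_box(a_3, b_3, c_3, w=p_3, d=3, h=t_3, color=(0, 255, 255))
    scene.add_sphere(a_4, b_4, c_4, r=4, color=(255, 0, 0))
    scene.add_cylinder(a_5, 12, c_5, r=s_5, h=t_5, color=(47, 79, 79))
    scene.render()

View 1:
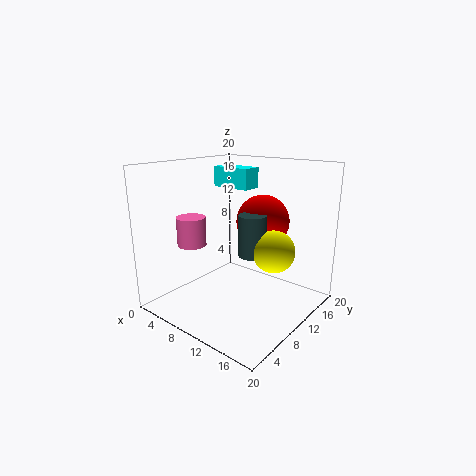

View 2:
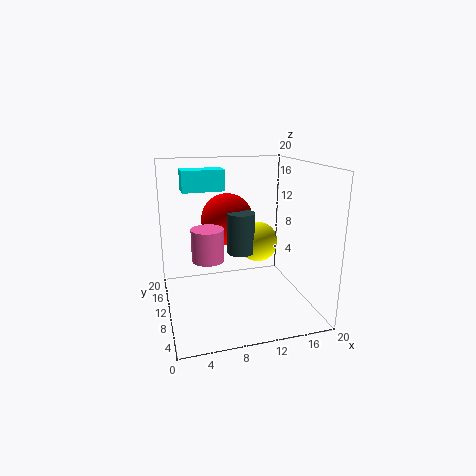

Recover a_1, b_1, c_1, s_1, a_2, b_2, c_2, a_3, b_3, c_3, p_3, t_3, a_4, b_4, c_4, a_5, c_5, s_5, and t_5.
a_1 = 5, b_1 = 6, c_1 = 9, s_1 = 2, a_2 = 14, b_2 = 13, c_2 = 8, a_3 = 3, b_3 = 13, c_3 = 16, p_3 = 6, t_3 = 3, a_4 = 10, b_4 = 16, c_4 = 11, a_5 = 11, c_5 = 7, s_5 = 2, t_5 = 6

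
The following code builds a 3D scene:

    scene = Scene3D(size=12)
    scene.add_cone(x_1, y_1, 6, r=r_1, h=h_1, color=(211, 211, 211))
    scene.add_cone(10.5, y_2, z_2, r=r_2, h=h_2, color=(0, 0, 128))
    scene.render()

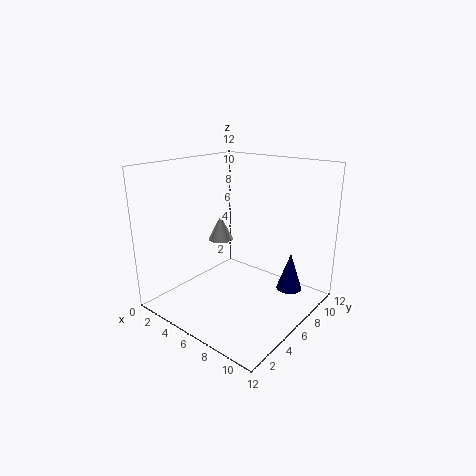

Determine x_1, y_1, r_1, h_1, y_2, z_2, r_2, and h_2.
x_1 = 5
y_1 = 5
r_1 = 1
h_1 = 2
y_2 = 7
z_2 = 2.5
r_2 = 1
h_2 = 3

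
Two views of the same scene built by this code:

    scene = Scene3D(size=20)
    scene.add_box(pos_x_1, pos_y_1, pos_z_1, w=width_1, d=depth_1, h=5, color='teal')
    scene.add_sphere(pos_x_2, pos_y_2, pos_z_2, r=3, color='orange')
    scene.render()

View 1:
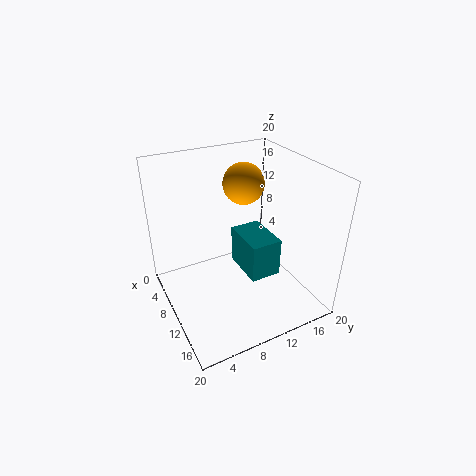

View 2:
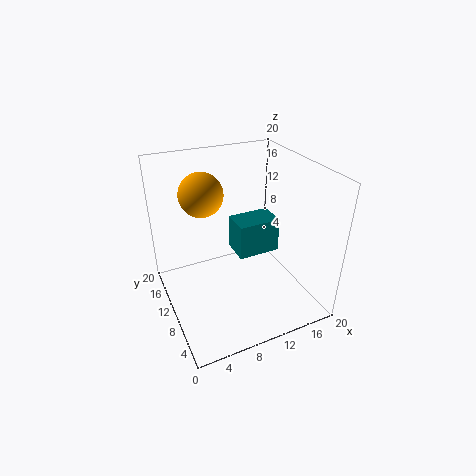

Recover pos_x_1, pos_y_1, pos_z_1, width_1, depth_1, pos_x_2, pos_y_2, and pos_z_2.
pos_x_1 = 10
pos_y_1 = 9
pos_z_1 = 7
width_1 = 6
depth_1 = 4
pos_x_2 = 6
pos_y_2 = 13
pos_z_2 = 16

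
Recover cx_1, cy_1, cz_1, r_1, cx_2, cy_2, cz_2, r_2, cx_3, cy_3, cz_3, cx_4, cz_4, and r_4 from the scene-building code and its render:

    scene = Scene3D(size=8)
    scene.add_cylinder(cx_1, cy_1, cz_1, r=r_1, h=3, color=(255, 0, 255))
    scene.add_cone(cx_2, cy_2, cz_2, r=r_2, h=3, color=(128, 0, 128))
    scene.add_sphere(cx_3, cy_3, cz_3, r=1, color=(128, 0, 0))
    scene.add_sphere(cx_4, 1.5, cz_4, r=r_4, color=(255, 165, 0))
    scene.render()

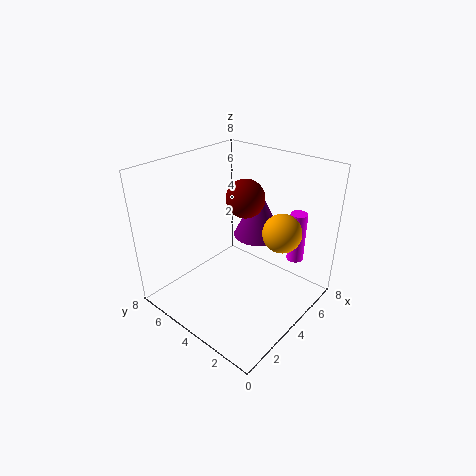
cx_1 = 7, cy_1 = 2, cz_1 = 2, r_1 = 0.5, cx_2 = 6.5, cy_2 = 4.5, cz_2 = 3, r_2 = 1.5, cx_3 = 4, cy_3 = 3.5, cz_3 = 6.5, cx_4 = 4.5, cz_4 = 5, r_4 = 1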